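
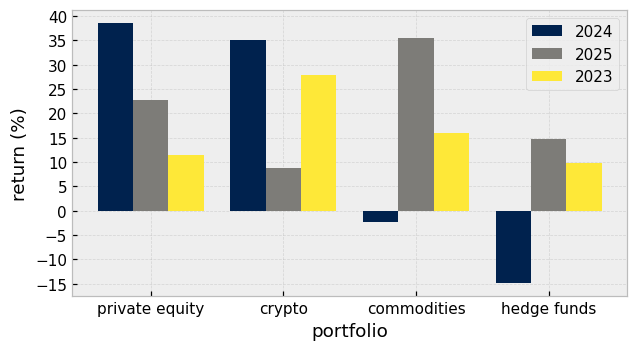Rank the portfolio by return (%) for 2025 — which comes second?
private equity

Top 3 for 2025: commodities ≈ 35, private equity ≈ 25, hedge funds ≈ 15.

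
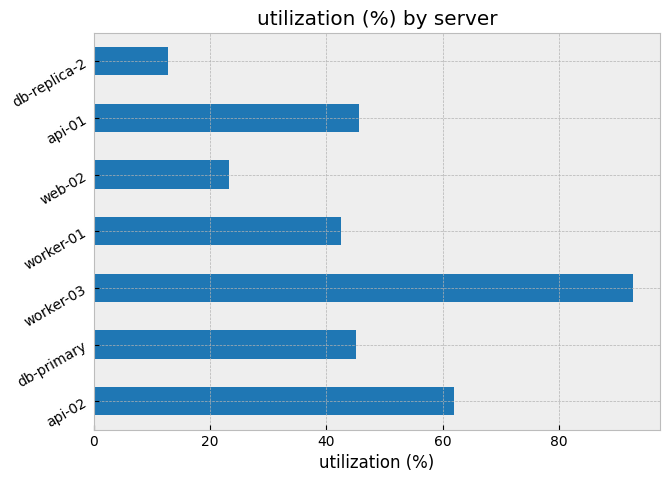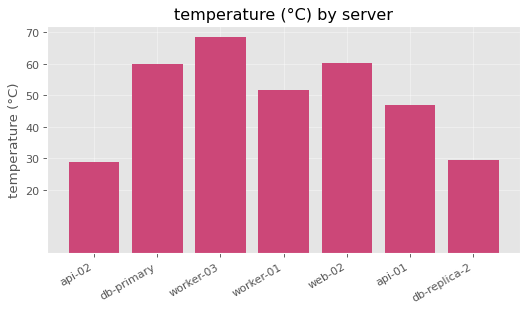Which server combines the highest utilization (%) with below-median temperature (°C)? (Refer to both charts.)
Chart 2 median temperature (°C) ≈ 50; below-median servers: api-02, api-01, db-replica-2. Among those, api-02 has the highest utilization (%) (≈ 60).

api-02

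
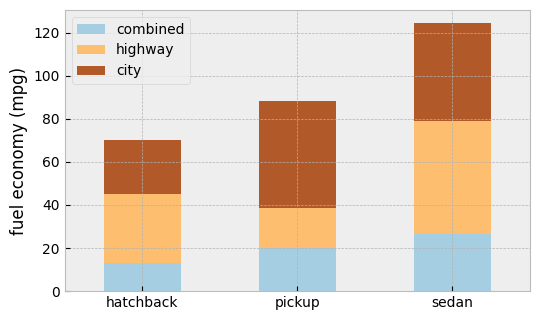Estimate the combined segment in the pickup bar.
combined top ≈ 20, bottom ≈ 0; segment ≈ 20.

≈ 20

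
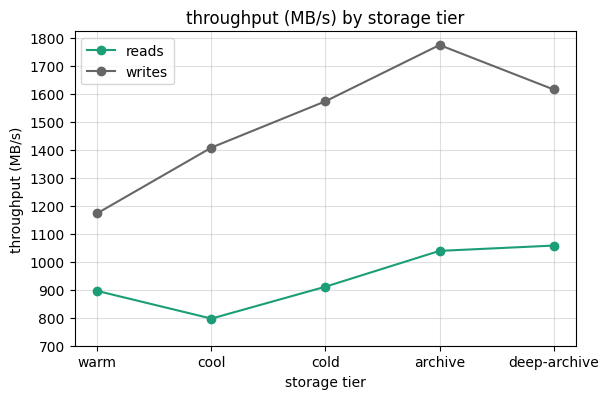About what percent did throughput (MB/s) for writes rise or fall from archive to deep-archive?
≈ -11.1%

archive ≈ 1800, deep-archive ≈ 1600; (1600 − 1800) / 1800 ≈ -11.1%.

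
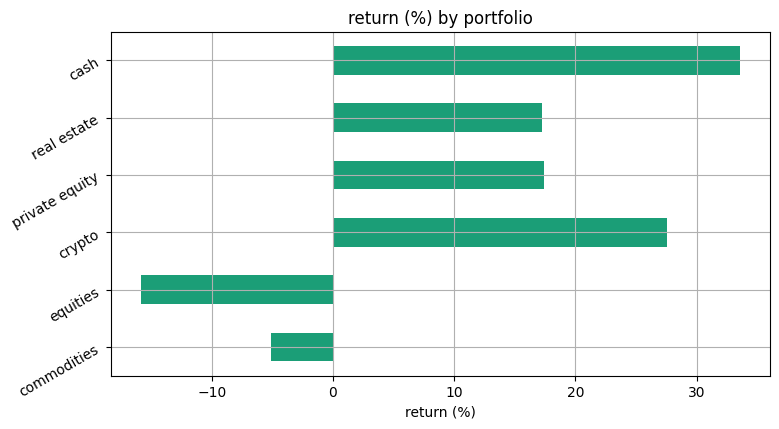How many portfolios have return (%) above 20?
Above 20: crypto, cash.

2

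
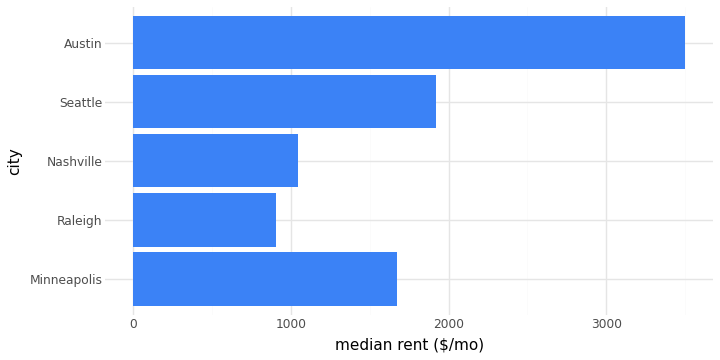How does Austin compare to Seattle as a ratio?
≈ 1.75×

Austin ≈ 3500, Seattle ≈ 2000; 3500/2000 ≈ 1.75.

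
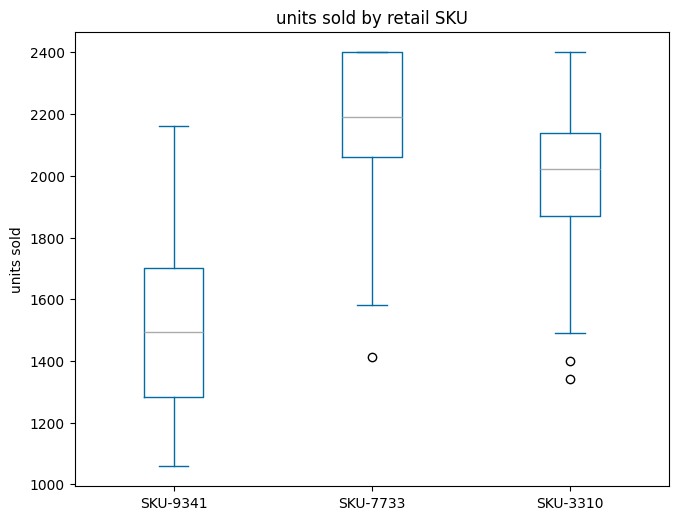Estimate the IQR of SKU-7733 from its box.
≈ 300

Q3 ≈ 2400, Q1 ≈ 2100; IQR ≈ 300.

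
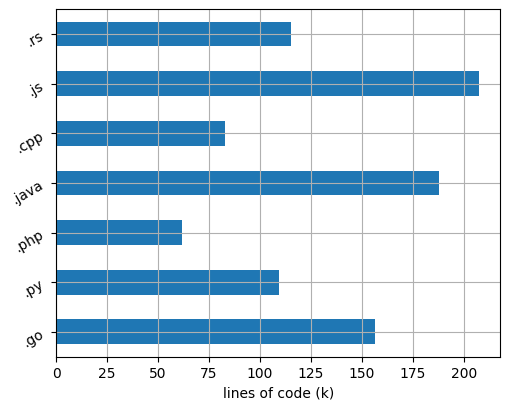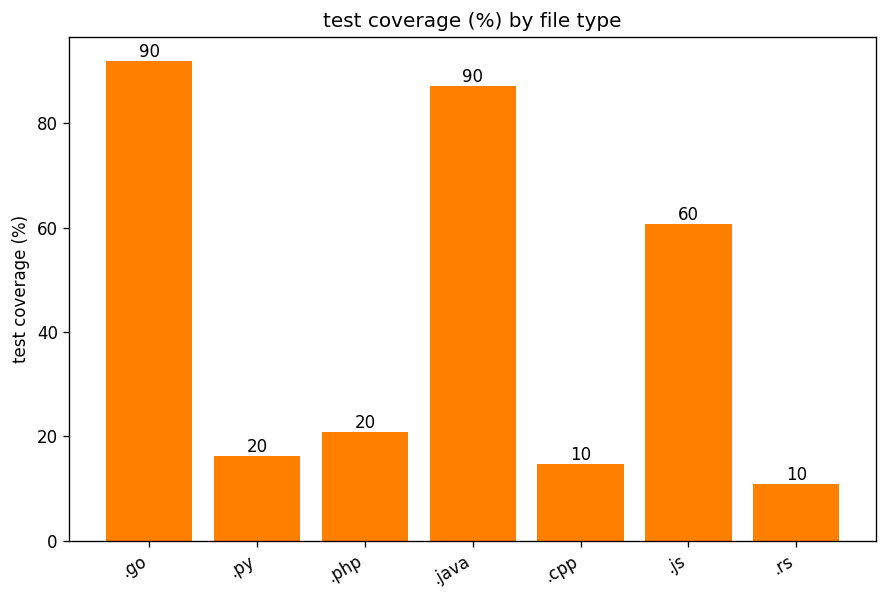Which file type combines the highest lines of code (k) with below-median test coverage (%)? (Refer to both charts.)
.rs

Chart 2 median test coverage (%) ≈ 20; below-median file types: .py, .cpp, .rs. Among those, .rs has the highest lines of code (k) (≈ 120).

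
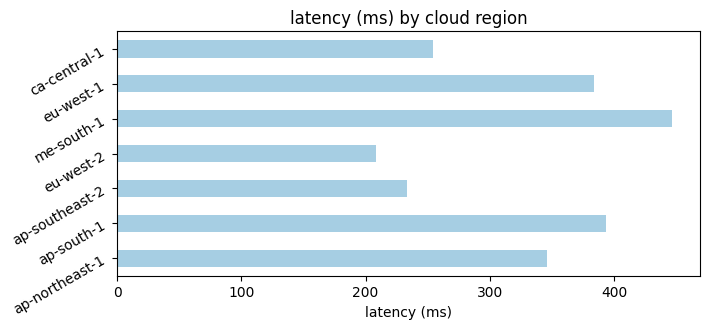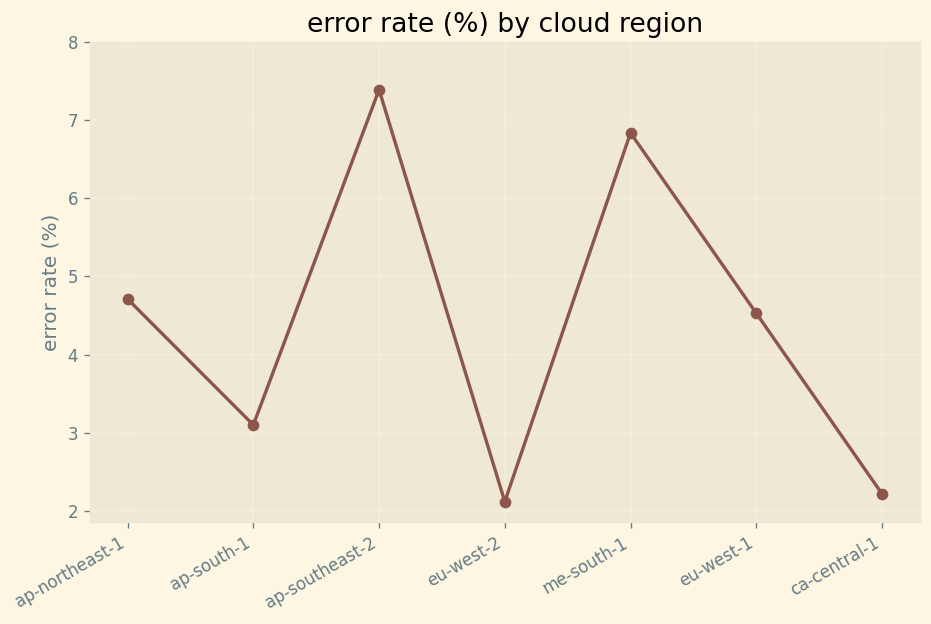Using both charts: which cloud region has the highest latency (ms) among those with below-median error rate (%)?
ap-south-1

Chart 2 median error rate (%) ≈ 5; below-median cloud regions: ap-south-1, eu-west-2, ca-central-1. Among those, ap-south-1 has the highest latency (ms) (≈ 400).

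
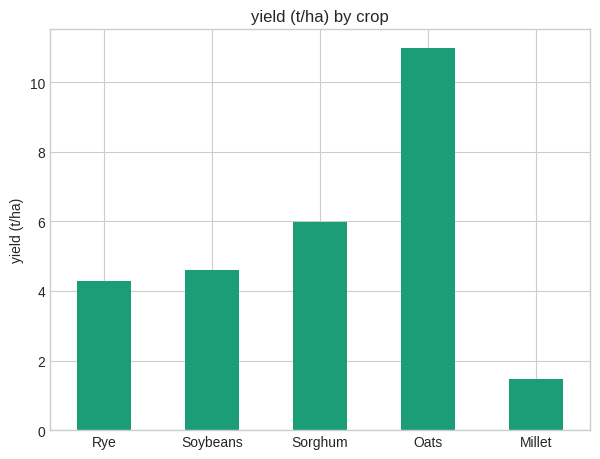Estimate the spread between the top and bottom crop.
Max Oats ≈ 11, min Millet ≈ 1; range ≈ 10.

≈ 10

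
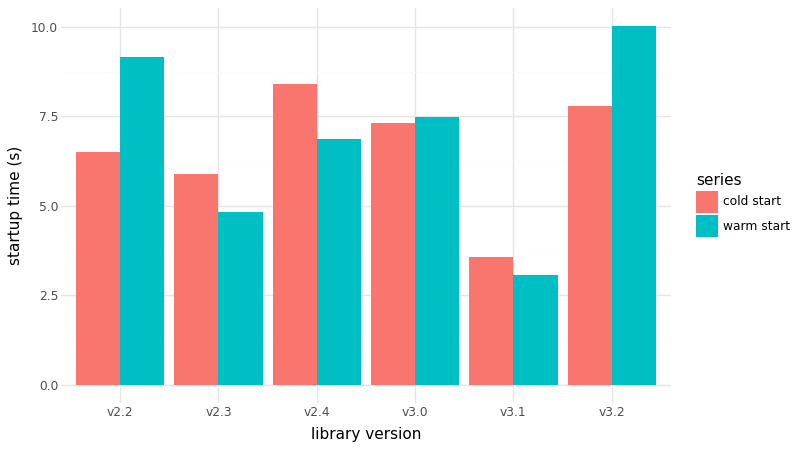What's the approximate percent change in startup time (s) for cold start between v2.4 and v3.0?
≈ -12.5%

v2.4 ≈ 8, v3.0 ≈ 7; (7 − 8) / 8 ≈ -12.5%.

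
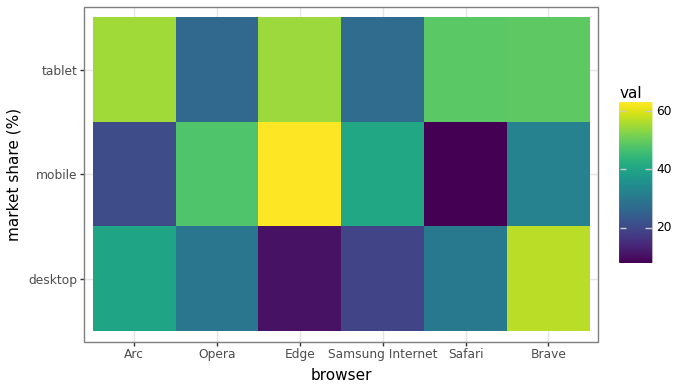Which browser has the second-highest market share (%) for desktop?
Arc

Top 3 for desktop: Brave ≈ 55, Arc ≈ 40, Safari ≈ 30.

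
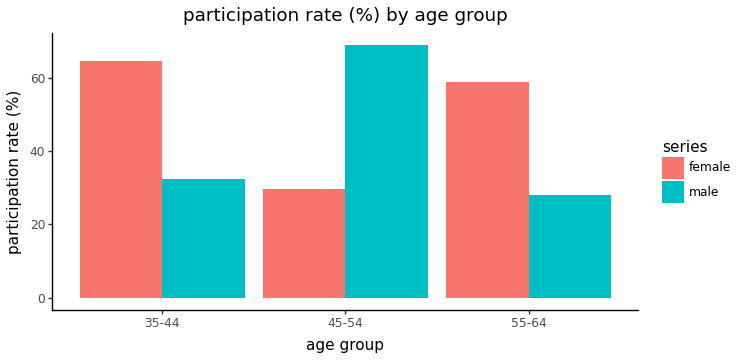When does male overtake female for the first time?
35-44: male ≈ 30 vs female ≈ 60 (not yet); 45-54: male ≈ 70 vs female ≈ 30 (first crossover).

45-54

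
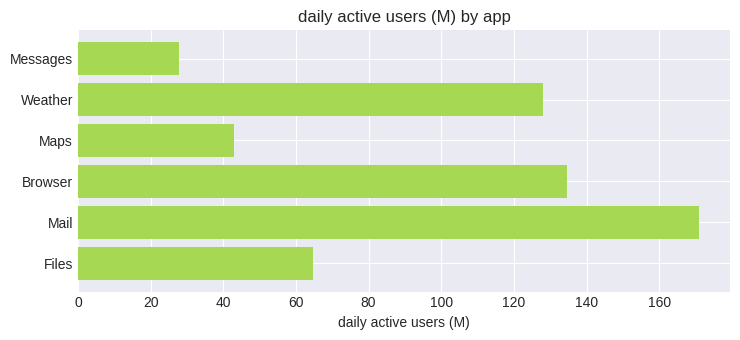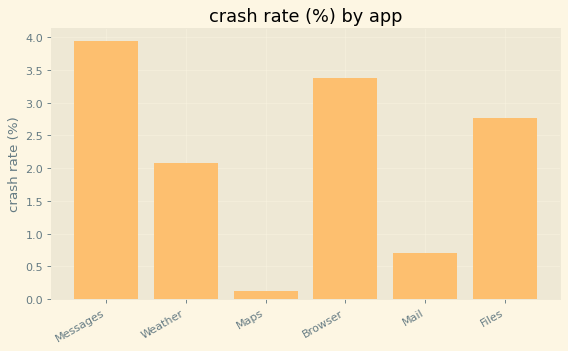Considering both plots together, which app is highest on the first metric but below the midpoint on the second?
Chart 2 median crash rate (%) ≈ 2.5; below-median apps: Weather, Maps, Mail. Among those, Mail has the highest daily active users (M) (≈ 180).

Mail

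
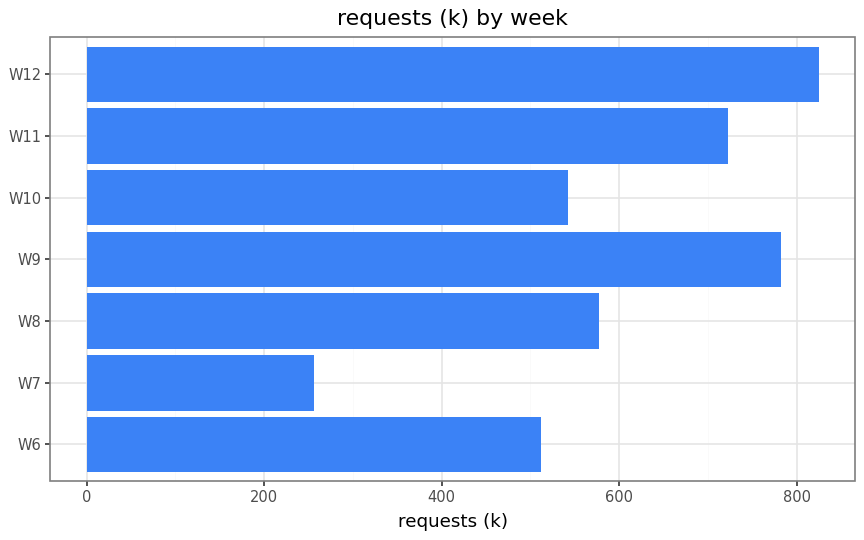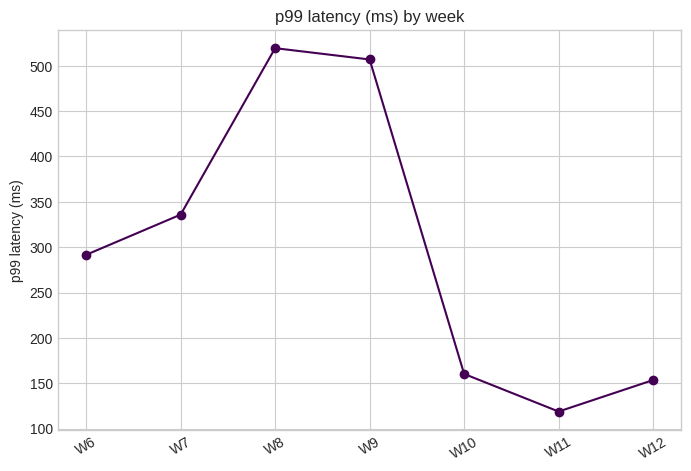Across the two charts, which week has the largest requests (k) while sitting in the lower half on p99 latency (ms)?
Chart 2 median p99 latency (ms) ≈ 300; below-median weeks: W10, W11, W12. Among those, W12 has the highest requests (k) (≈ 800).

W12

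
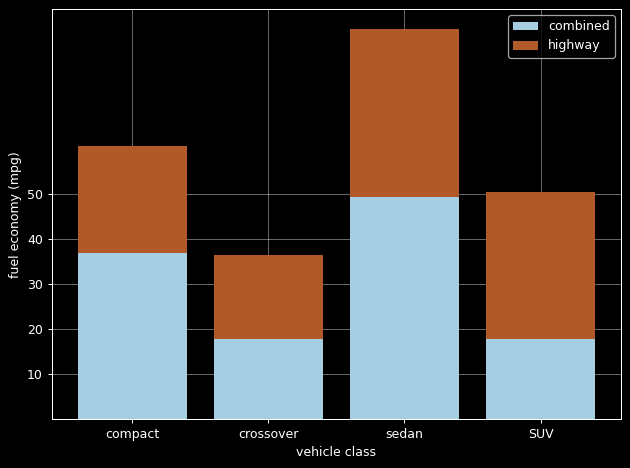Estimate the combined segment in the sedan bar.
combined top ≈ 50, bottom ≈ 0; segment ≈ 50.

≈ 50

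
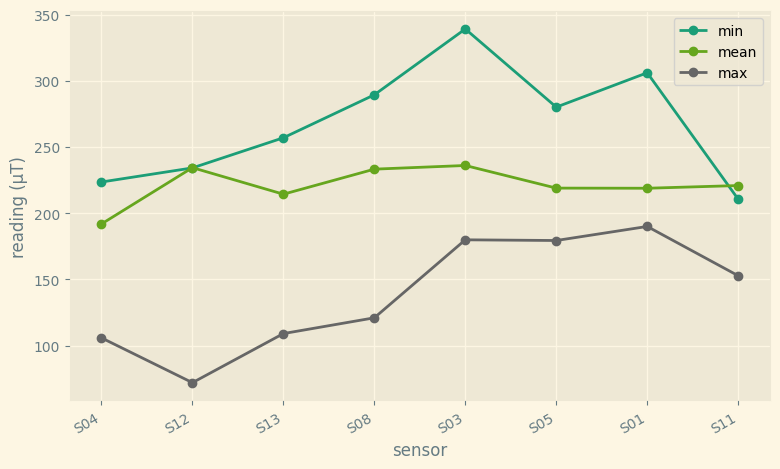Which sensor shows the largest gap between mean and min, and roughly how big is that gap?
S03: mean ≈ 225, min ≈ 350 → gap ≈ 125. Next-largest (S01) is only ≈ 75.

S03, ≈ 125 µT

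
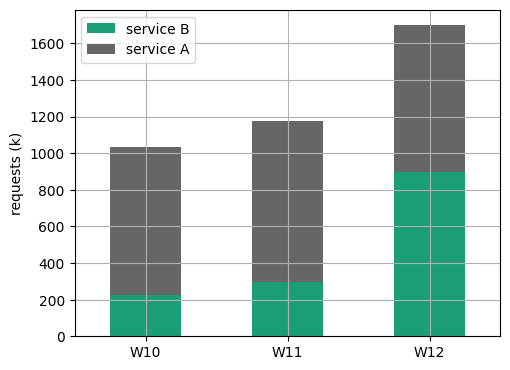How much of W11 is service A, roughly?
≈ 1000

service A top ≈ 1200, bottom ≈ 200; segment ≈ 1000.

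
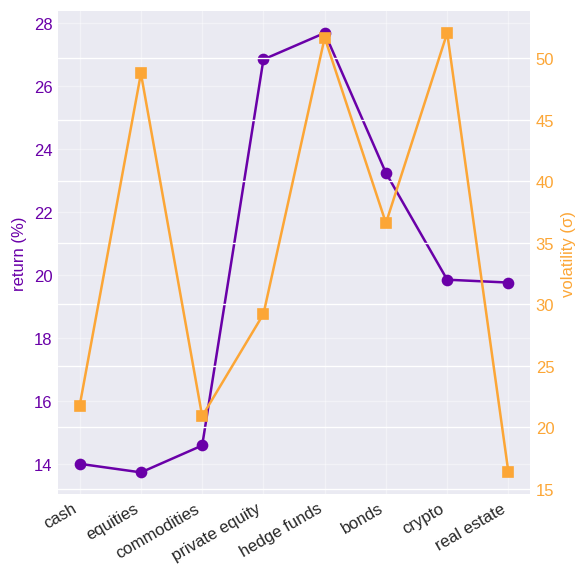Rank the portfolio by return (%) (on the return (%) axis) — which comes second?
Top 3 (on the return (%) axis): hedge funds ≈ 28, private equity ≈ 26, bonds ≈ 24.

private equity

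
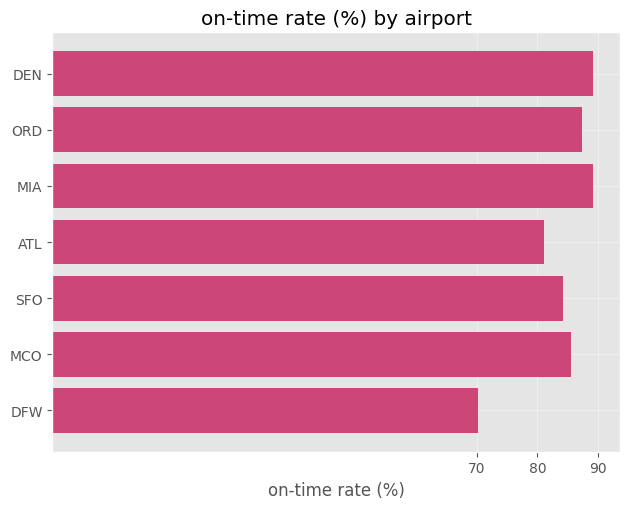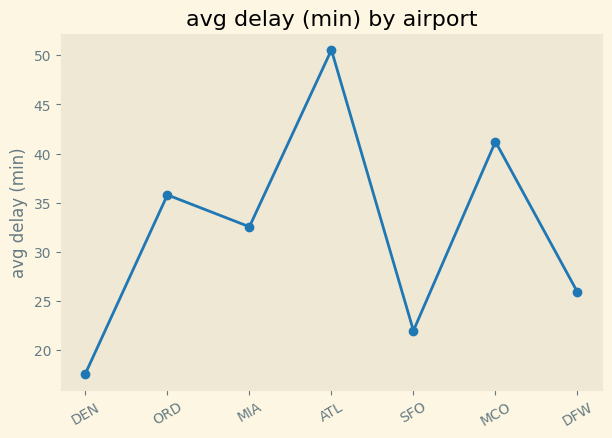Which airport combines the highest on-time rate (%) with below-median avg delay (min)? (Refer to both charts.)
Chart 2 median avg delay (min) ≈ 35; below-median airports: DEN, SFO, DFW. Among those, DEN has the highest on-time rate (%) (≈ 90).

DEN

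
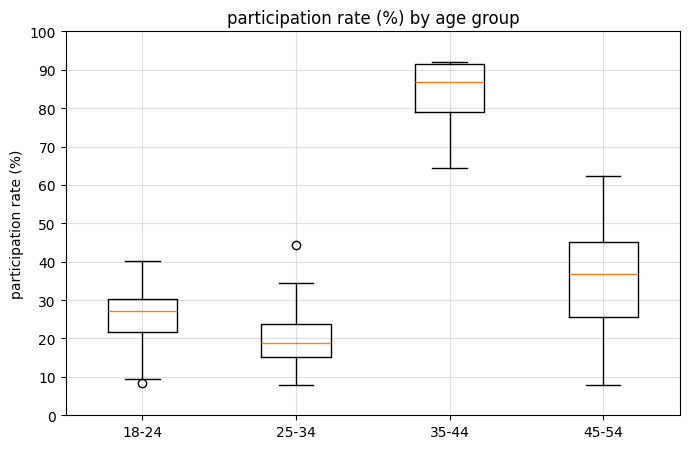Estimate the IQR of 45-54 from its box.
Q3 ≈ 50, Q1 ≈ 30; IQR ≈ 20.

≈ 20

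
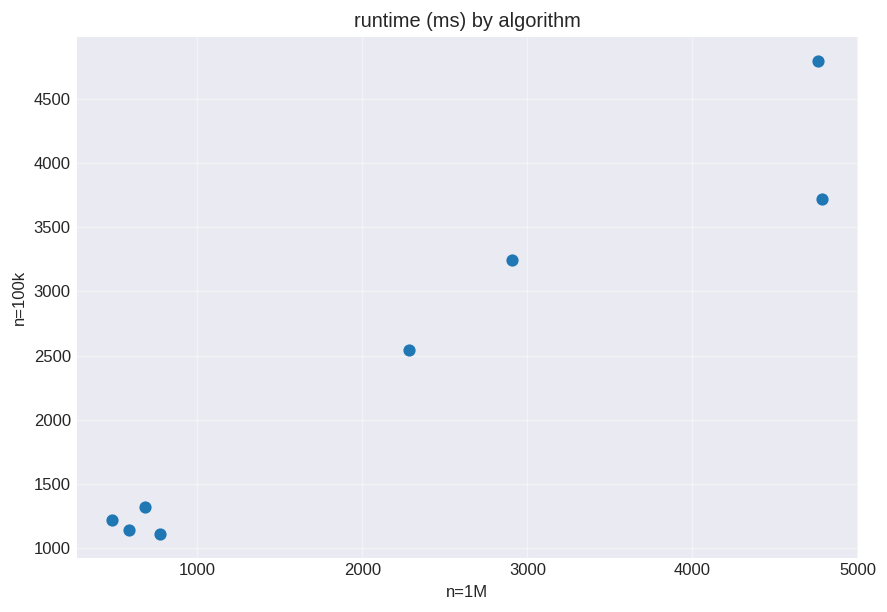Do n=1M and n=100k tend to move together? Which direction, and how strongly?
Points are positively correlated; strong (|r| ≈ 1.0).

positive, strong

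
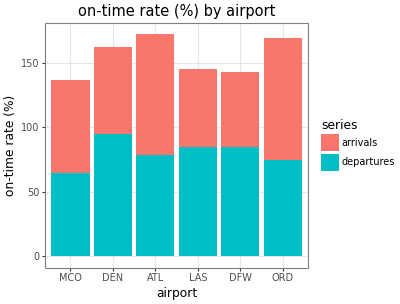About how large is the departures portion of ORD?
≈ 80

departures top ≈ 80, bottom ≈ 0; segment ≈ 80.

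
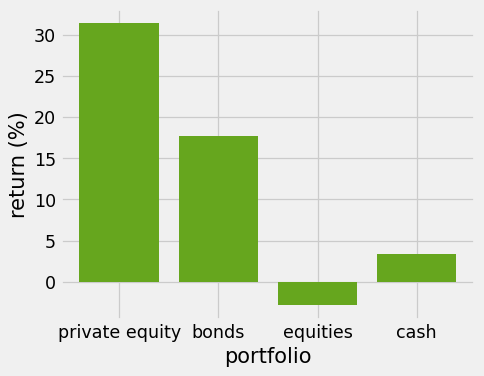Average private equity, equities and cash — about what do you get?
≈ 10

(30 + -5 + 5) / 3 ≈ 10.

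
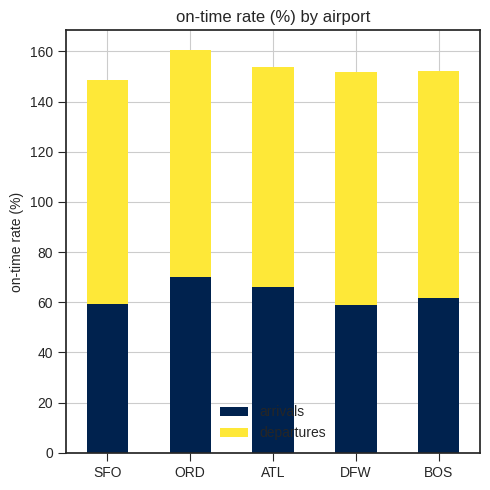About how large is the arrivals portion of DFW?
≈ 60

arrivals top ≈ 60, bottom ≈ 0; segment ≈ 60.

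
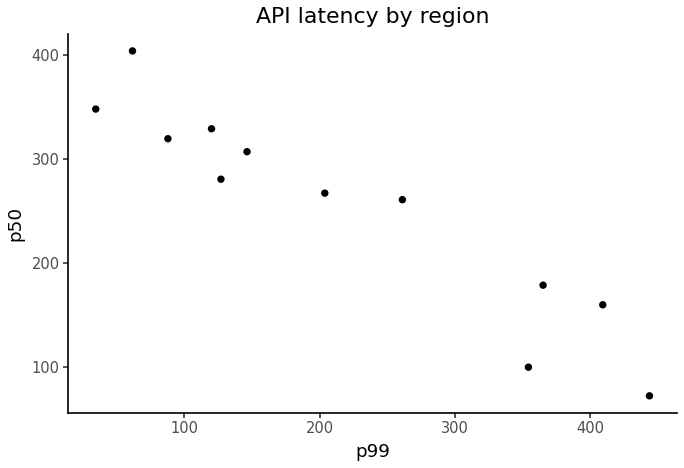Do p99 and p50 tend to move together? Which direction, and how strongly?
negative, strong

Points are negatively correlated; strong (|r| ≈ 0.9).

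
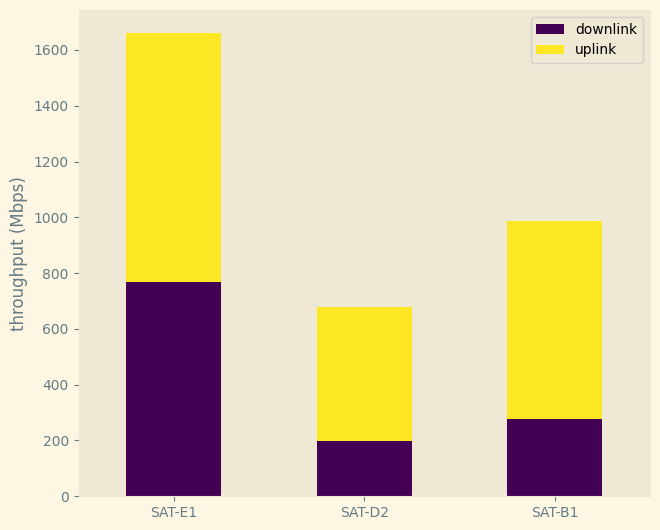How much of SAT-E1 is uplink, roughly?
uplink top ≈ 1600, bottom ≈ 800; segment ≈ 800.

≈ 800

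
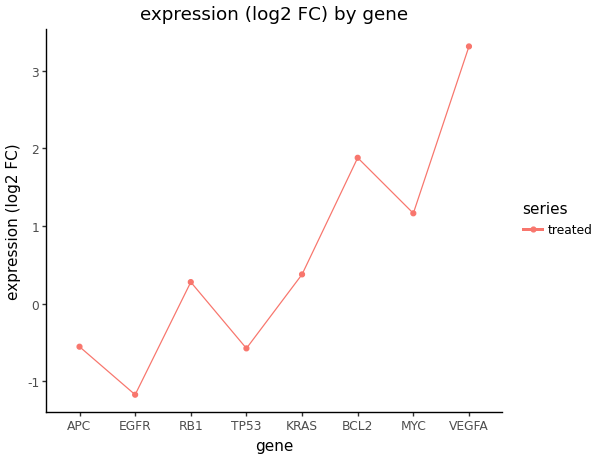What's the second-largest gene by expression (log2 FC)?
Top 3: VEGFA ≈ 3.5, BCL2 ≈ 2.0, MYC ≈ 1.0.

BCL2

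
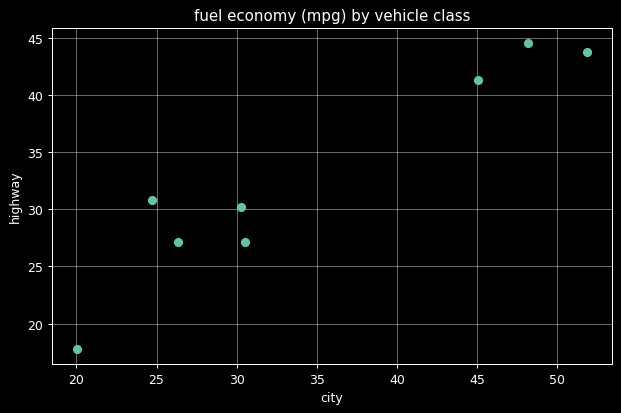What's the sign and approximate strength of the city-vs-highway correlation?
Points are positively correlated; strong (|r| ≈ 1.0).

positive, strong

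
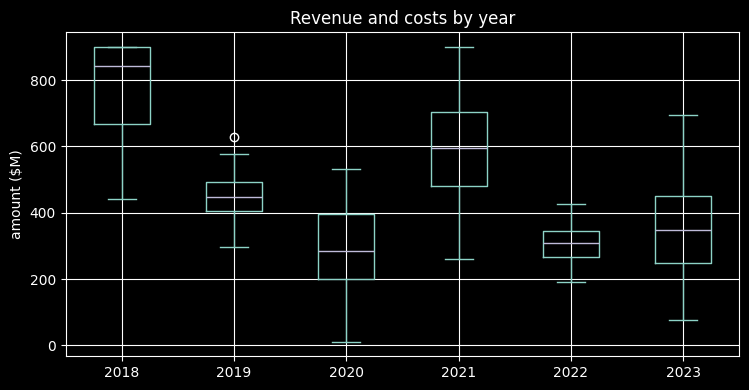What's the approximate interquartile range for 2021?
≈ 200

Q3 ≈ 700, Q1 ≈ 500; IQR ≈ 200.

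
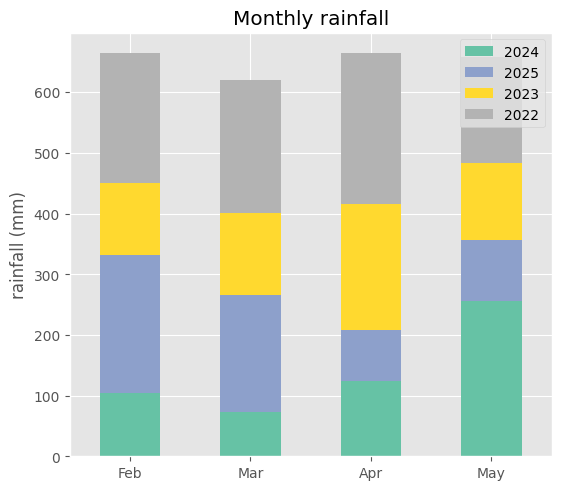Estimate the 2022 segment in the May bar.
2022 top ≈ 700, bottom ≈ 500; segment ≈ 200.

≈ 200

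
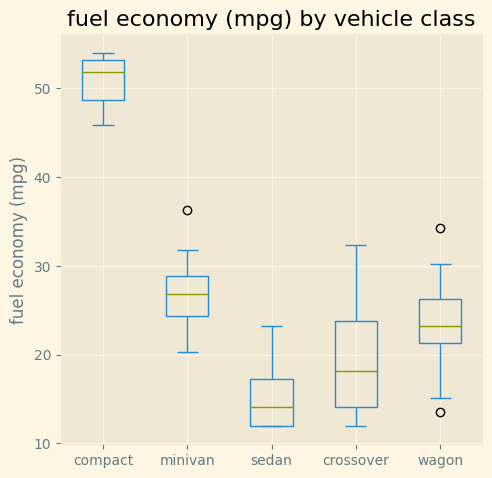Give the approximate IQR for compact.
≈ 5

Q3 ≈ 55, Q1 ≈ 50; IQR ≈ 5.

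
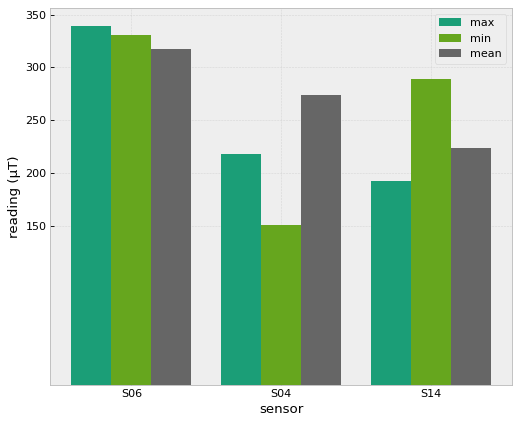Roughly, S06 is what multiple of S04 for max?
≈ 1.75×

S06 ≈ 350, S04 ≈ 200; 350/200 ≈ 1.75.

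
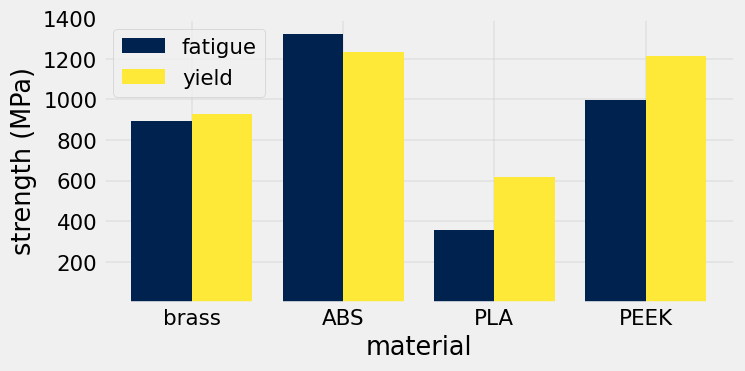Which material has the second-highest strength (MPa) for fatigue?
PEEK

Top 3 for fatigue: ABS ≈ 1400, PEEK ≈ 1000, brass ≈ 800.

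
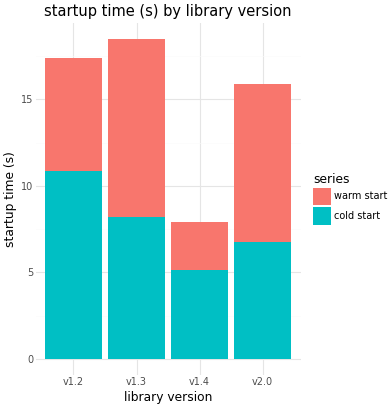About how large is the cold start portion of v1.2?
cold start top ≈ 10, bottom ≈ 0; segment ≈ 10.

≈ 10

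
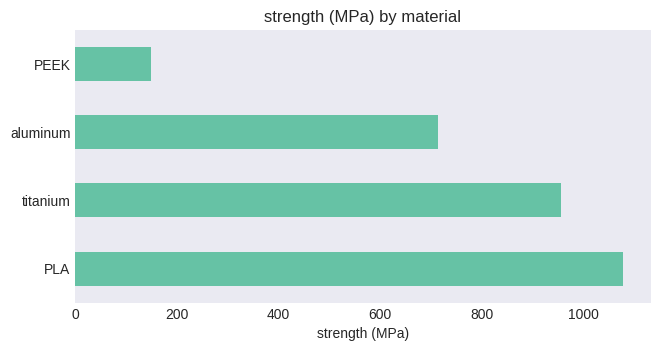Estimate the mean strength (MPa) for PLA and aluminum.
(1100 + 700) / 2 ≈ 900.

≈ 900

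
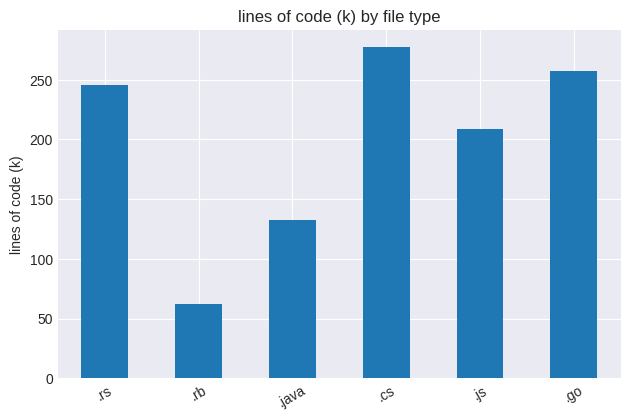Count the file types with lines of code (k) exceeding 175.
Above 175: .rs, .cs, .js, .go.

4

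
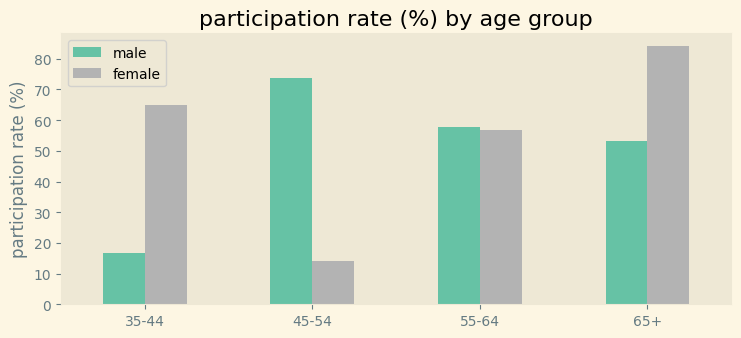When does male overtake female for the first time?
45-54

35-44: male ≈ 20 vs female ≈ 60 (not yet); 45-54: male ≈ 70 vs female ≈ 10 (first crossover).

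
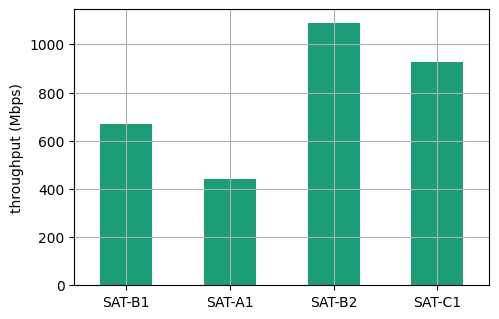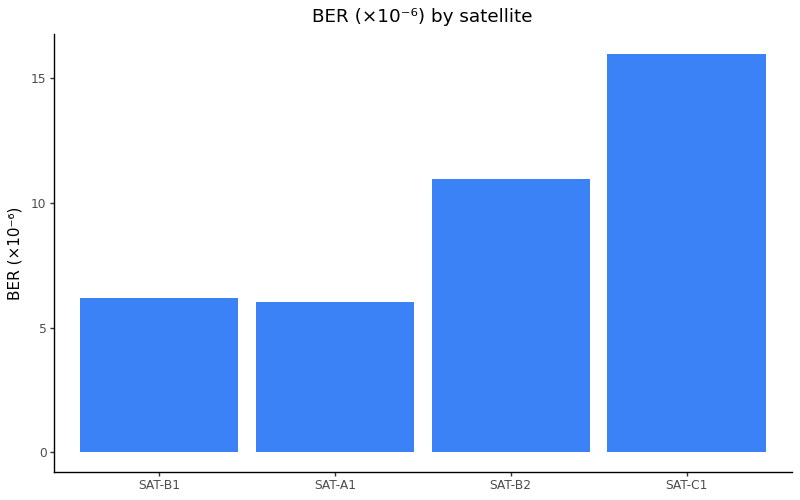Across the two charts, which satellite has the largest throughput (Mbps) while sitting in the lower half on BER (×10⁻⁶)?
SAT-B1

Chart 2 median BER (×10⁻⁶) ≈ 8; below-median satellites: SAT-B1, SAT-A1. Among those, SAT-B1 has the highest throughput (Mbps) (≈ 700).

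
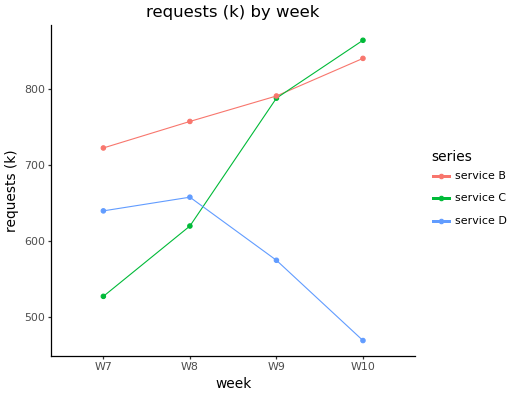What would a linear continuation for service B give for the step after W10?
Last three: 750, 800, 850 → slope ≈ 50/step → next ≈ 900.

≈ 900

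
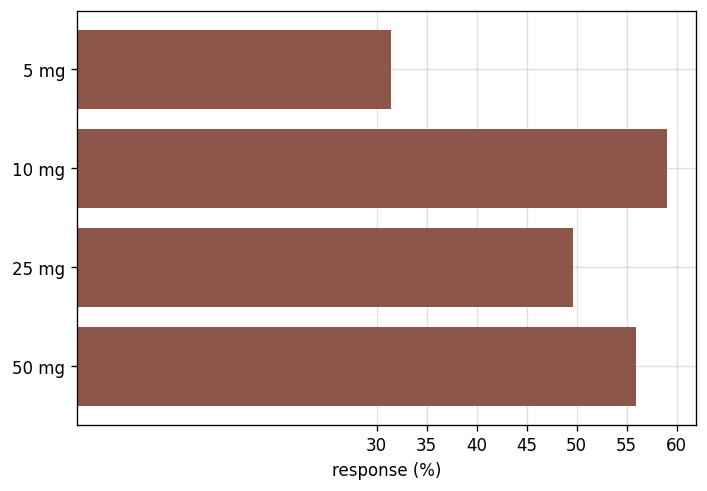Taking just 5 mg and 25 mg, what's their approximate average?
(30 + 50) / 2 ≈ 40.

≈ 40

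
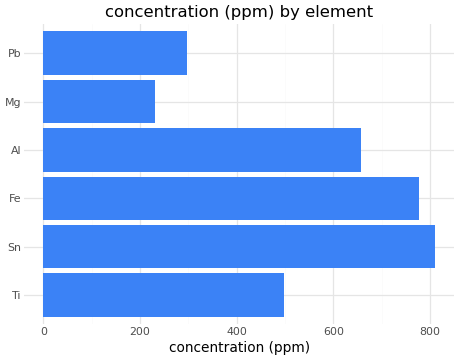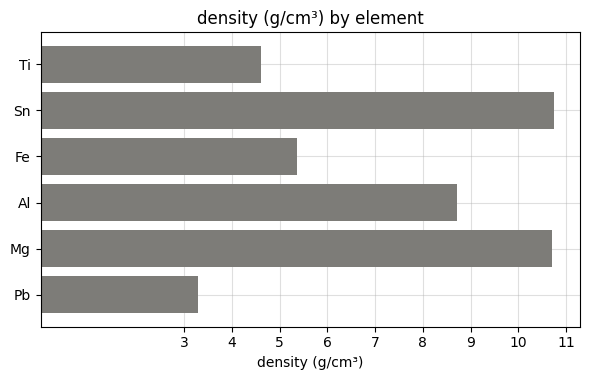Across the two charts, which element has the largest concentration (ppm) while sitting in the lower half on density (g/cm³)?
Fe

Chart 2 median density (g/cm³) ≈ 7; below-median elements: Ti, Fe, Pb. Among those, Fe has the highest concentration (ppm) (≈ 800).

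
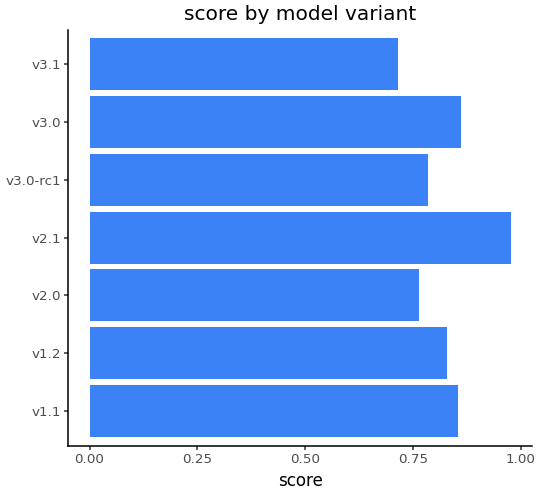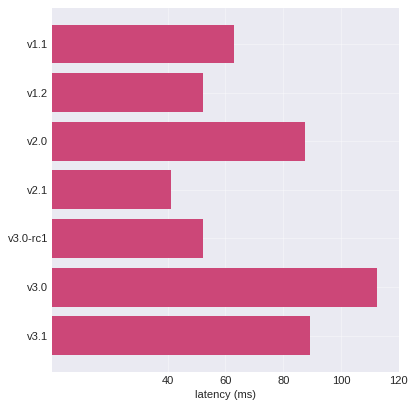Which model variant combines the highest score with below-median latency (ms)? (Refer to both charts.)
Chart 2 median latency (ms) ≈ 60; below-median model variants: v1.2, v2.1, v3.0-rc1. Among those, v2.1 has the highest score (≈ 1).

v2.1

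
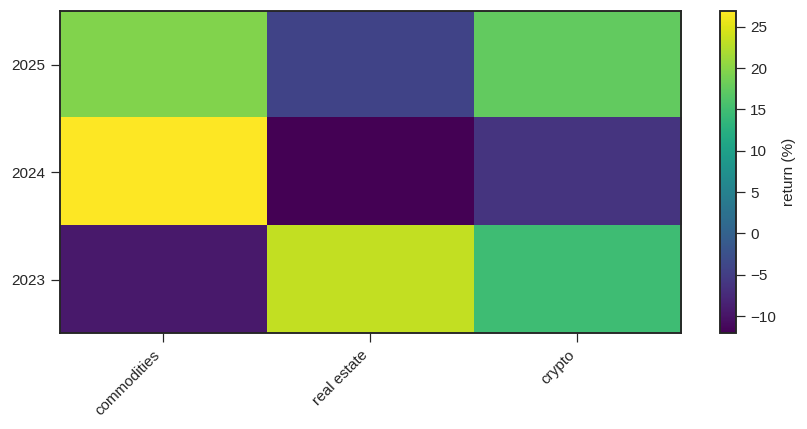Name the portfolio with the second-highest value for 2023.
Top 3 for 2023: real estate ≈ 25, crypto ≈ 15, commodities ≈ -10.

crypto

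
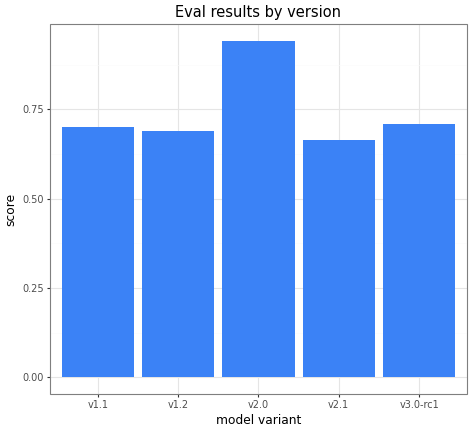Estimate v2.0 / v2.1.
v2.0 ≈ 0.9, v2.1 ≈ 0.7; 0.9/0.7 ≈ 1.29.

≈ 1.29×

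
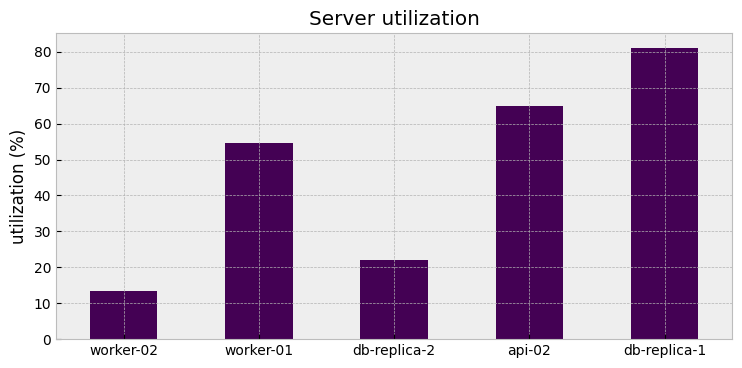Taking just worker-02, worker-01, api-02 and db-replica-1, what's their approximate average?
≈ 50

(10 + 50 + 60 + 80) / 4 ≈ 50.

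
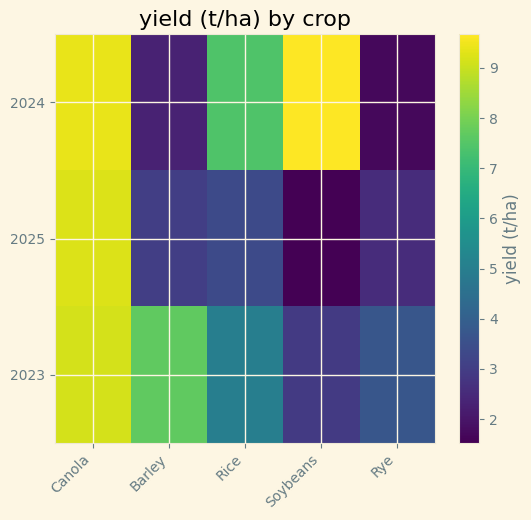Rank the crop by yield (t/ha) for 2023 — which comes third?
Rice

Top 4 for 2023: Canola ≈ 9, Barley ≈ 8, Rice ≈ 5, Rye ≈ 4.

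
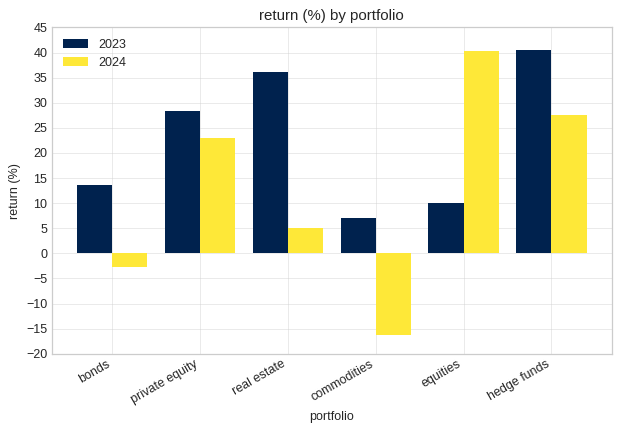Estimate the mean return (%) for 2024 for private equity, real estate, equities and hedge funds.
(25 + 5 + 40 + 30) / 4 ≈ 25.

≈ 25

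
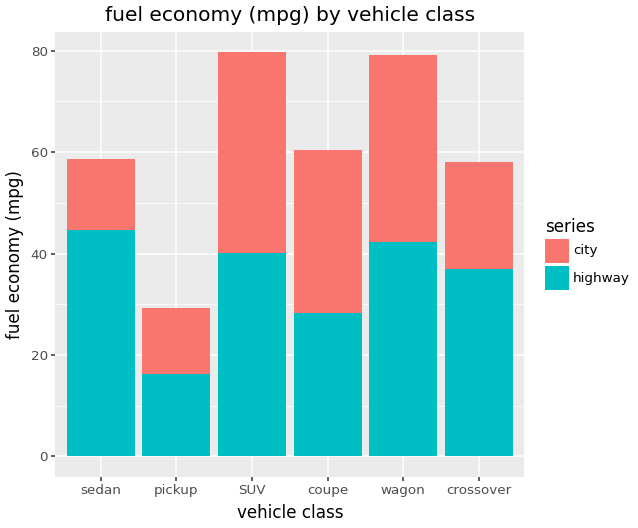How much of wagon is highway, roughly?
≈ 40

highway top ≈ 40, bottom ≈ 0; segment ≈ 40.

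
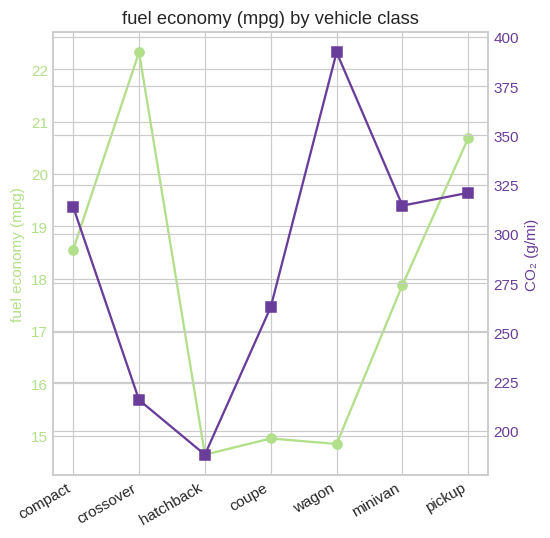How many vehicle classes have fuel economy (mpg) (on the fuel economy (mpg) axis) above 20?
2

Above 20: crossover, pickup.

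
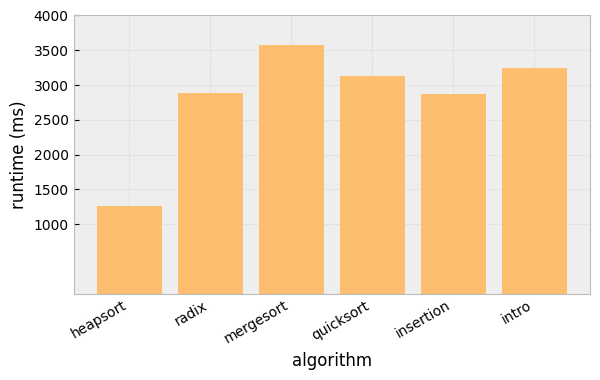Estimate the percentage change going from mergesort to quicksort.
≈ -14.3%

mergesort ≈ 3500, quicksort ≈ 3000; (3000 − 3500) / 3500 ≈ -14.3%.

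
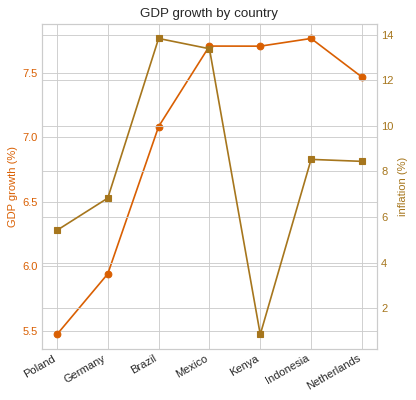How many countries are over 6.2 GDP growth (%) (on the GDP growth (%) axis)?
Above 6.2: Brazil, Mexico, Kenya, Indonesia, Netherlands.

5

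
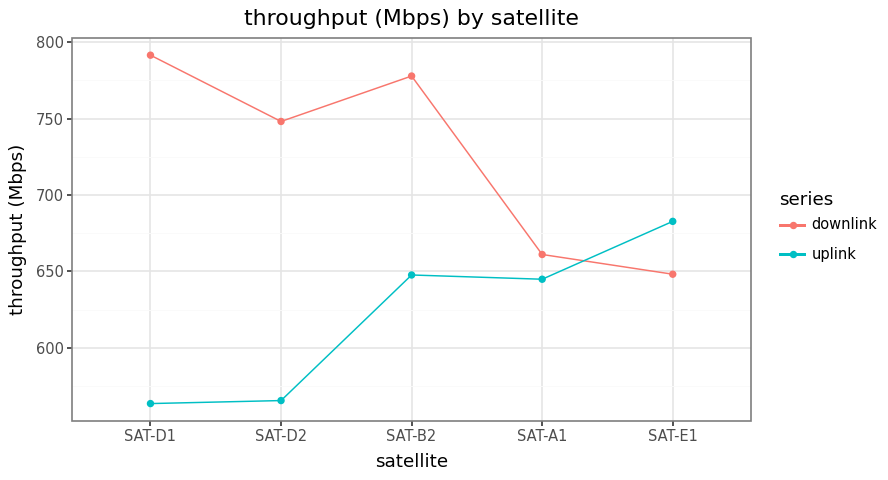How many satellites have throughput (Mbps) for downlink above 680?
Above 680: SAT-D1, SAT-D2, SAT-B2.

3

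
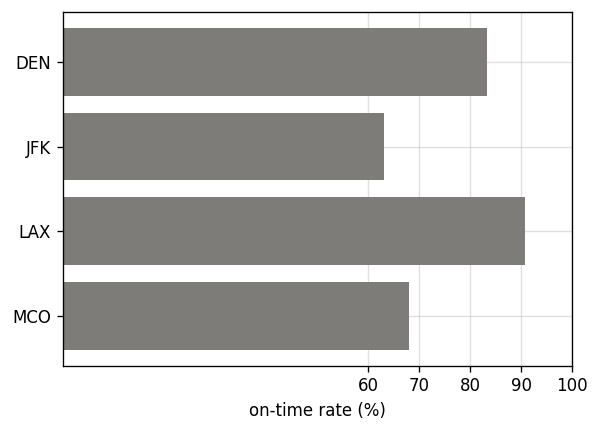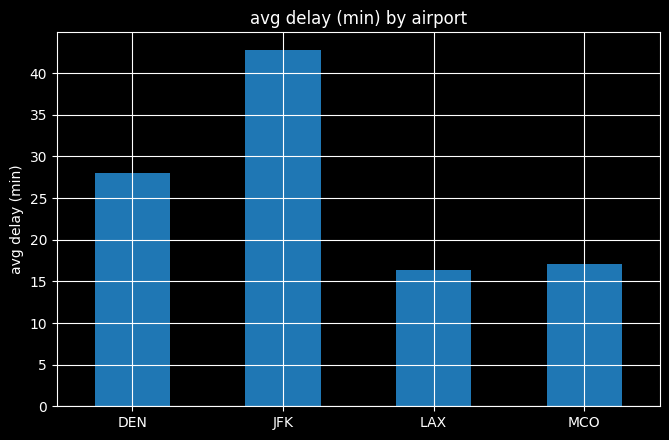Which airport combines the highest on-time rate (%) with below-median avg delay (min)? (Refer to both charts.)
Chart 2 median avg delay (min) ≈ 25; below-median airports: LAX, MCO. Among those, LAX has the highest on-time rate (%) (≈ 90).

LAX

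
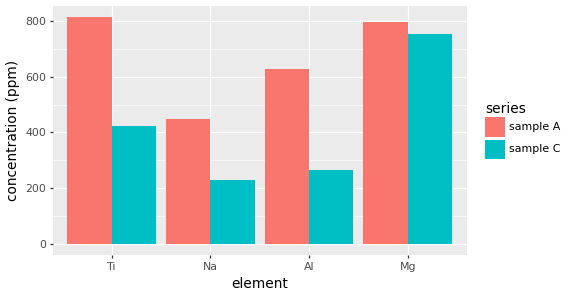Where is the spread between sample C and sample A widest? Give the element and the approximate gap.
Ti, ≈ 400 ppm

Ti: sample C ≈ 400, sample A ≈ 800 → gap ≈ 400. Next-largest (Al) is only ≈ 300.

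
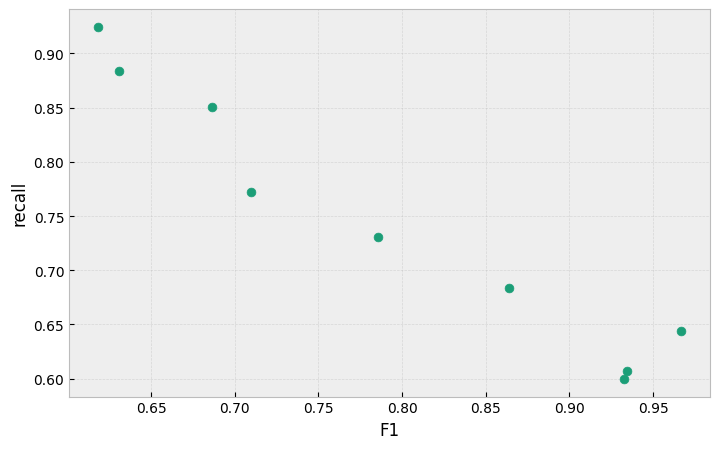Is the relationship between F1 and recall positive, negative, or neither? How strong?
negative, strong

Points are negatively correlated; strong (|r| ≈ 1.0).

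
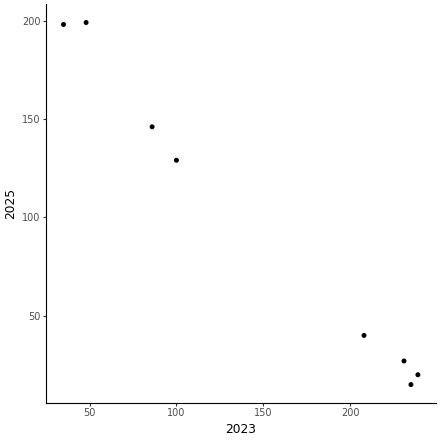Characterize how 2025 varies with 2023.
negative, strong

Points are negatively correlated; strong (|r| ≈ 1.0).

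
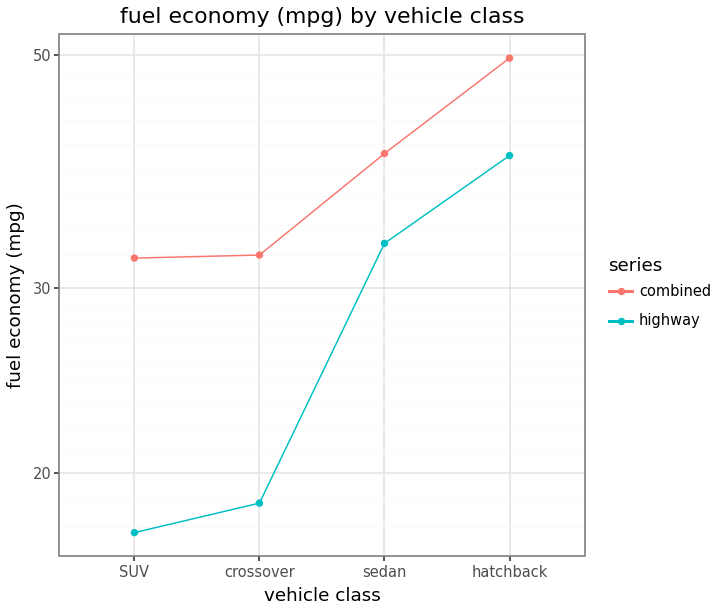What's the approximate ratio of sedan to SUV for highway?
≈ 1.75×

sedan ≈ 35, SUV ≈ 20; 35/20 ≈ 1.75.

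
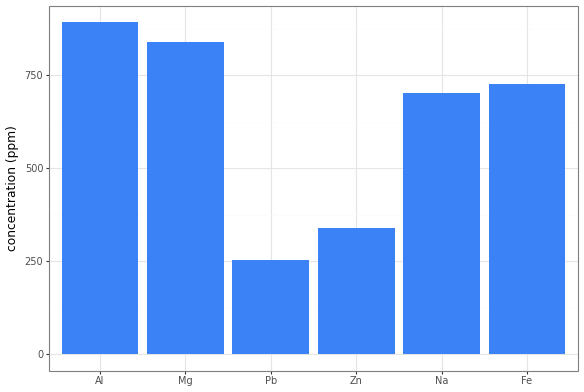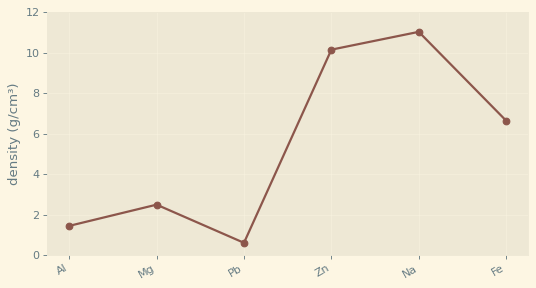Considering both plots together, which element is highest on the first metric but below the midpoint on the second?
Chart 2 median density (g/cm³) ≈ 4; below-median elements: Al, Mg, Pb. Among those, Al has the highest concentration (ppm) (≈ 900).

Al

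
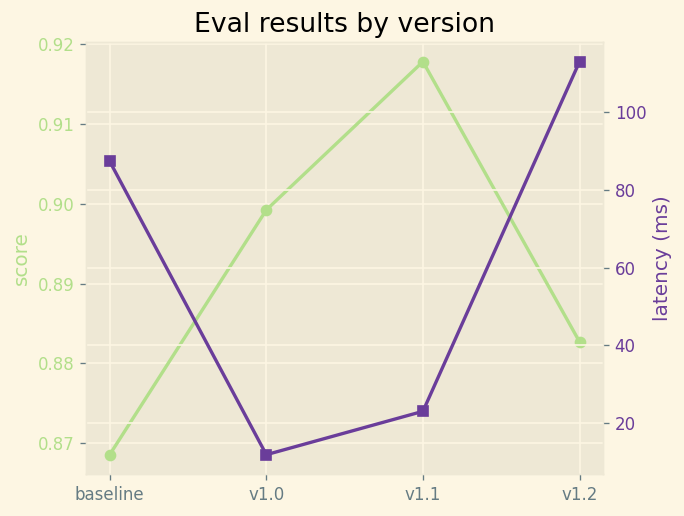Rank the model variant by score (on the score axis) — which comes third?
Top 4 (on the score axis): v1.1 ≈ 0.92, v1.0 ≈ 0.90, v1.2 ≈ 0.88, baseline ≈ 0.87.

v1.2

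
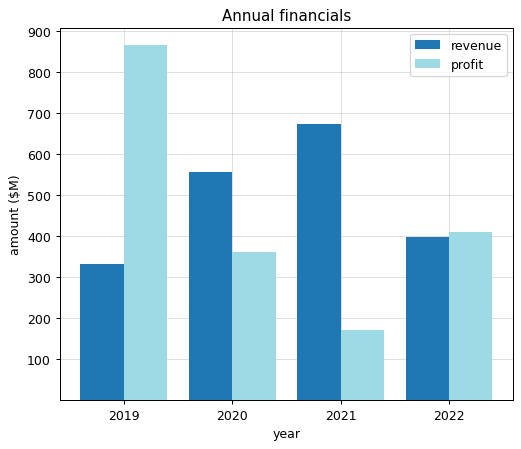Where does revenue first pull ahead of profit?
2020

2019: revenue ≈ 300 vs profit ≈ 900 (not yet); 2020: revenue ≈ 600 vs profit ≈ 400 (first crossover).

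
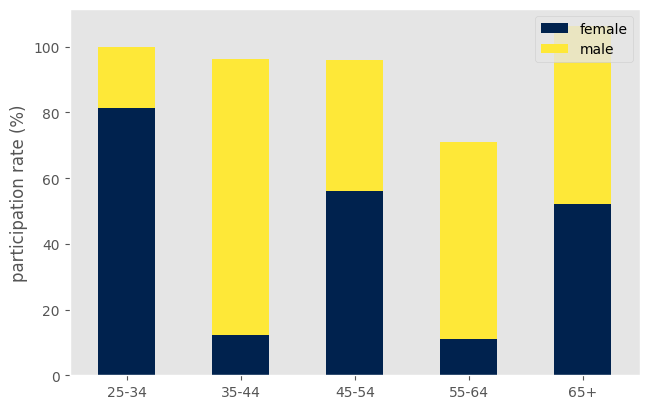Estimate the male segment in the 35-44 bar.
≈ 90

male top ≈ 100, bottom ≈ 10; segment ≈ 90.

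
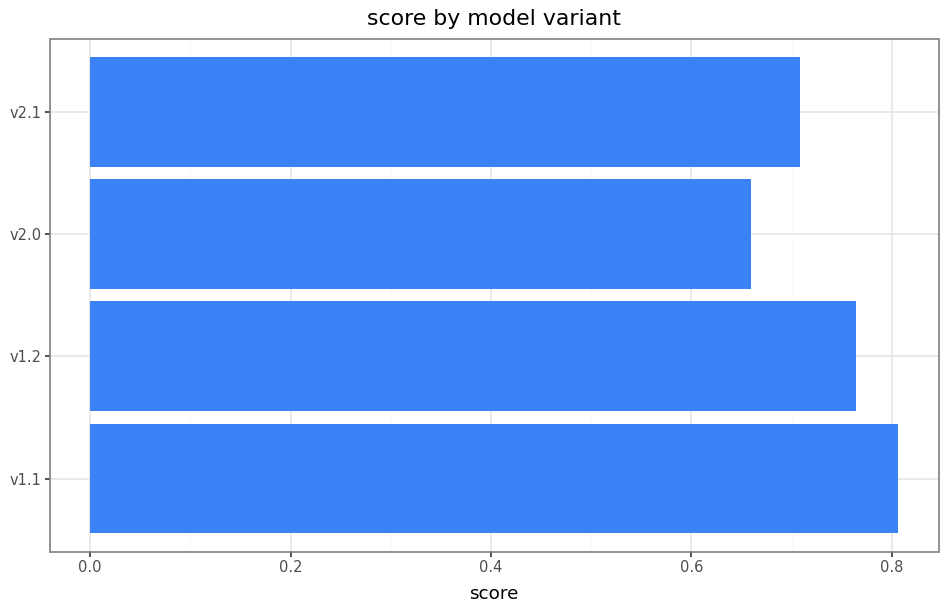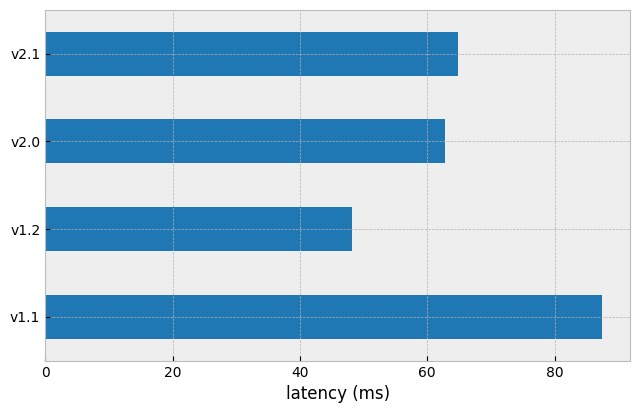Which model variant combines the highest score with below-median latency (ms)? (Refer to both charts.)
Chart 2 median latency (ms) ≈ 60; below-median model variants: v1.2, v2.0. Among those, v1.2 has the highest score (≈ 0.8).

v1.2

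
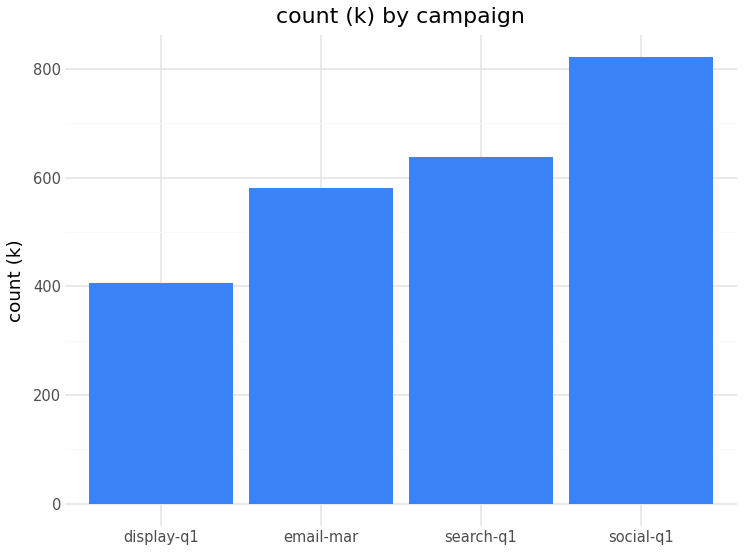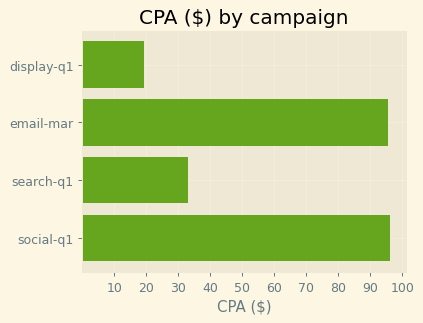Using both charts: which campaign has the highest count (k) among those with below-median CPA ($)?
Chart 2 median CPA ($) ≈ 60; below-median campaigns: display-q1, search-q1. Among those, search-q1 has the highest count (k) (≈ 600).

search-q1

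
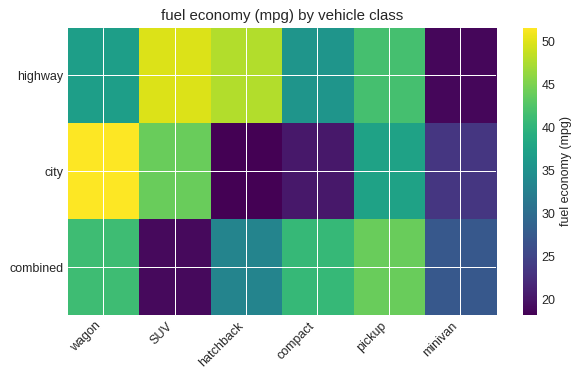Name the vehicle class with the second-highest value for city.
Top 3 for city: wagon ≈ 50, SUV ≈ 45, pickup ≈ 35.

SUV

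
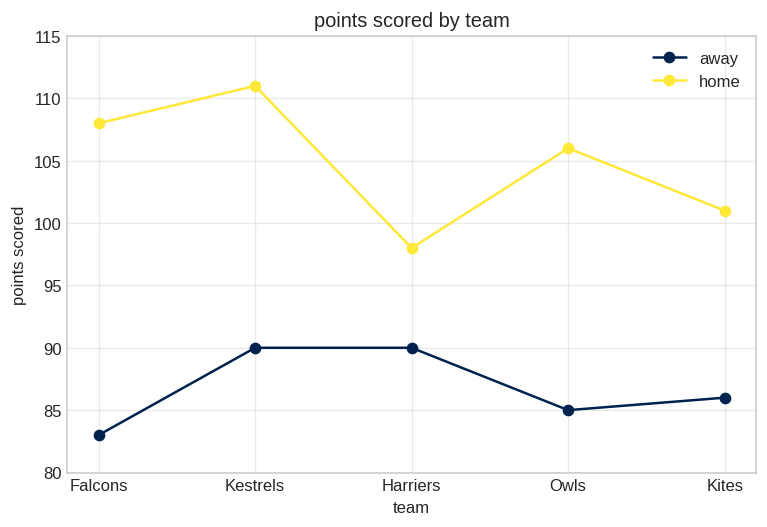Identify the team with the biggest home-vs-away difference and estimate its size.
Falcons: home ≈ 110, away ≈ 85 → gap ≈ 25. Next-largest (Owls) is only ≈ 20.

Falcons, ≈ 25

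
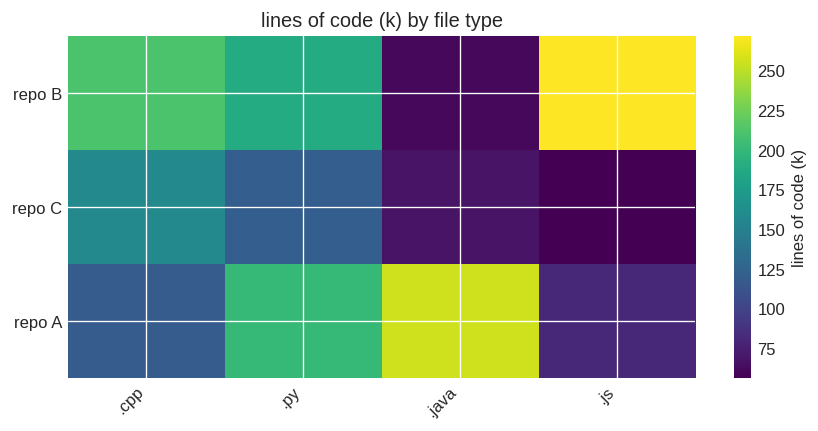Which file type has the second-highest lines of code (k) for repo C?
Top 3 for repo C: .cpp ≈ 160, .py ≈ 120, .java ≈ 60.

.py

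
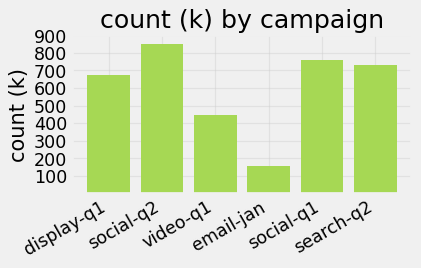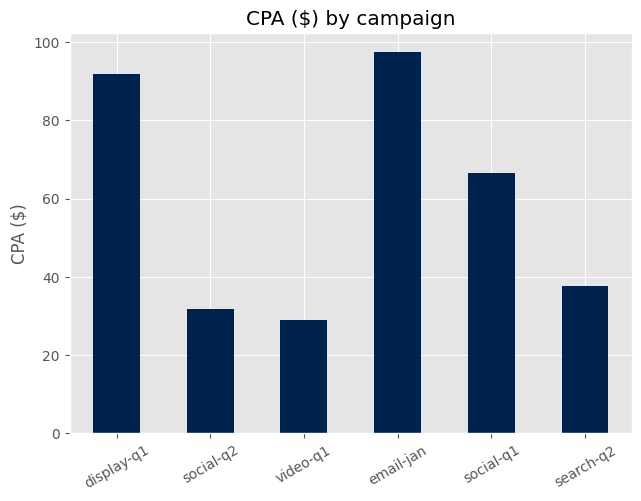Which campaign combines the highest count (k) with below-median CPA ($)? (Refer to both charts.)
Chart 2 median CPA ($) ≈ 50; below-median campaigns: social-q2, video-q1, search-q2. Among those, social-q2 has the highest count (k) (≈ 800).

social-q2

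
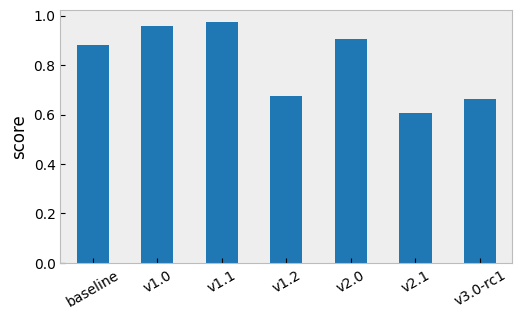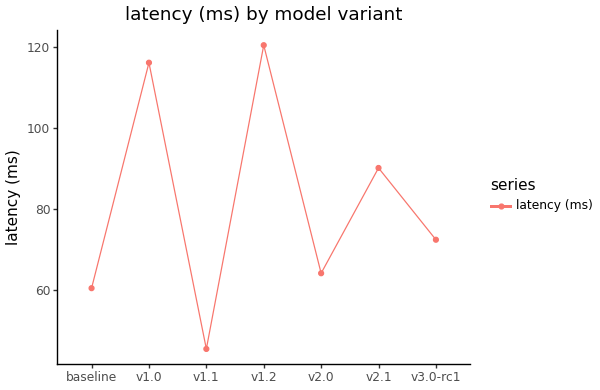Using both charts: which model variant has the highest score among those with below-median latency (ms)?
Chart 2 median latency (ms) ≈ 80; below-median model variants: baseline, v1.1, v2.0. Among those, v1.1 has the highest score (≈ 1).

v1.1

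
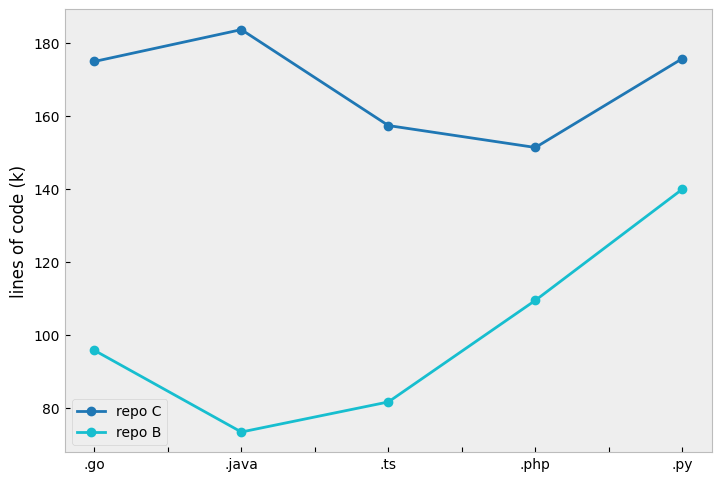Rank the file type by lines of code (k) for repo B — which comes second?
Top 3 for repo B: .py ≈ 140, .php ≈ 110, .go ≈ 100.

.php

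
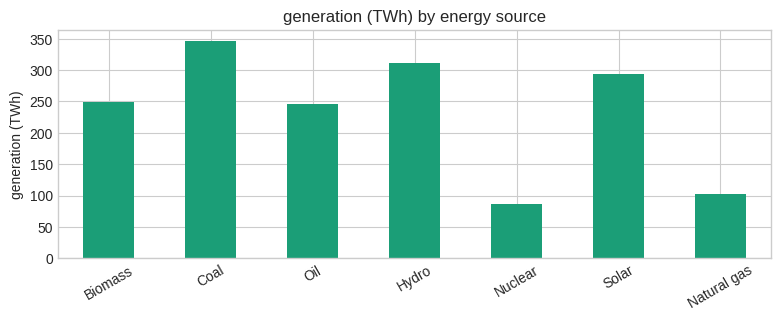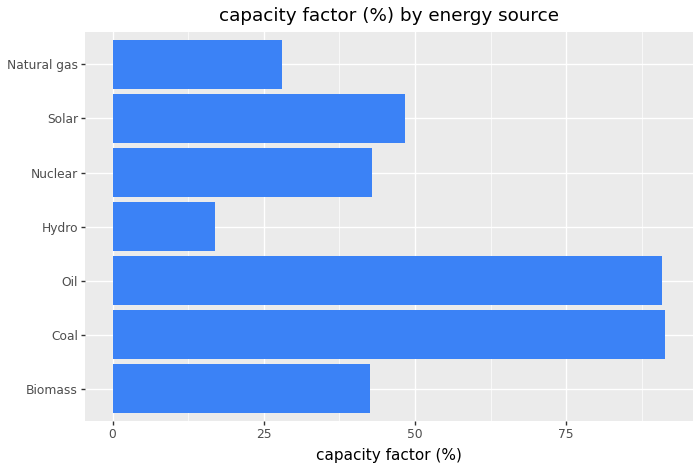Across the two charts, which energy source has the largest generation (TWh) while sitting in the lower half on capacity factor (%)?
Hydro

Chart 2 median capacity factor (%) ≈ 40; below-median energy sources: Biomass, Hydro, Natural gas. Among those, Hydro has the highest generation (TWh) (≈ 300).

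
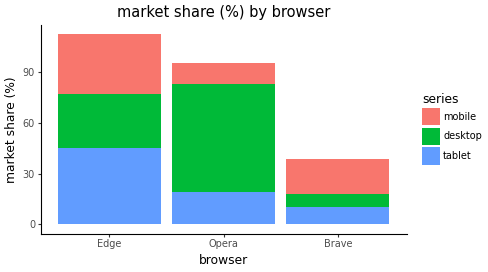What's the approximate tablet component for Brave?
≈ 10

tablet top ≈ 10, bottom ≈ 0; segment ≈ 10.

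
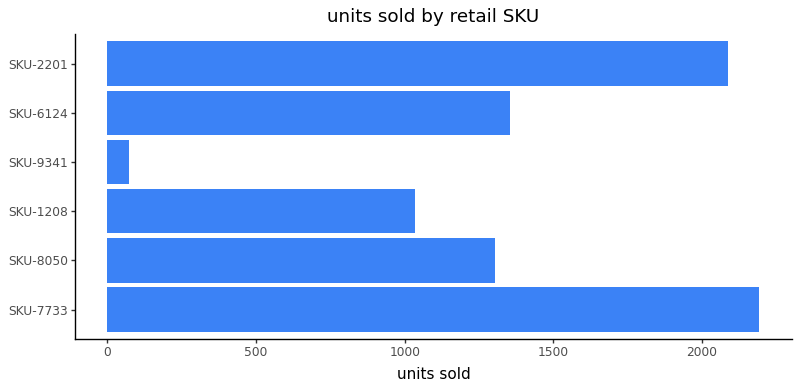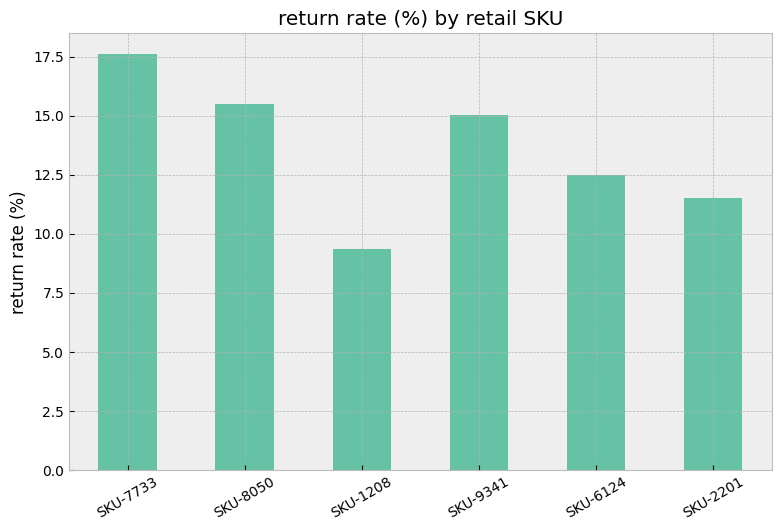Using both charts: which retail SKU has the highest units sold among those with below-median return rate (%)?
SKU-2201

Chart 2 median return rate (%) ≈ 14; below-median retail SKUs: SKU-1208, SKU-6124, SKU-2201. Among those, SKU-2201 has the highest units sold (≈ 2000).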